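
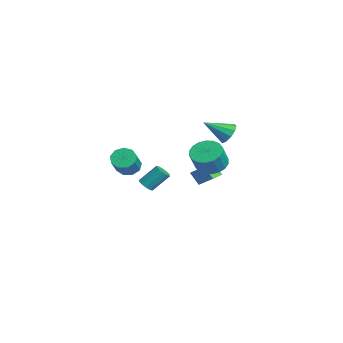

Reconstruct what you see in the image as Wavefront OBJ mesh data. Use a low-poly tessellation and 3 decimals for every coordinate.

v 0.486 -2.84 -0.238
v 0.948 -2.31 -0.47
v 2.075 -2.83 0.586
v 1.614 -3.36 0.818
v 0.667 -2.139 -0.086
v 1.794 -2.659 0.97
v 0.301 -2.295 0.228
v 1.429 -2.815 1.284
v 0.022 -2.707 0.323
v 1.15 -3.227 1.379
v -0.04 -3.181 0.156
v 1.088 -3.701 1.212
v 0.144 -3.495 -0.196
v 1.272 -4.015 0.86
v 0.488 -3.503 -0.567
v 1.616 -4.023 0.489
v 0.831 -3.201 -0.784
v 1.959 -3.721 0.272
v 1.013 -2.73 -0.746
v 2.14 -3.25 0.31
v -2.188 3.551 0.577
v -1.921 3.119 -0.028
v -2.392 2.129 1.503
v -1.539 3.244 0.248
v -1.404 3.487 0.65
v -1.569 3.754 1.024
v -1.971 3.944 1.227
v -2.455 3.984 1.181
v -2.838 3.858 0.905
v -2.972 3.616 0.503
v -2.807 3.348 0.129
v -2.405 3.159 -0.074
v -1.447 -1.434 -2.689
v -1.114 -1.75 -2.423
v -1.021 -0.762 -1.366
v -1.353 -0.446 -1.631
v -0.936 -1.557 -2.619
v -0.842 -0.569 -1.562
v -0.953 -1.317 -2.841
v -0.859 -0.329 -1.784
v -1.159 -1.122 -3.006
v -1.065 -0.134 -1.949
v -1.474 -1.046 -3.049
v -1.381 -0.058 -1.992
v -1.779 -1.118 -2.954
v -1.686 -0.13 -1.897
v -1.958 -1.311 -2.758
v -1.864 -0.323 -1.701
v -1.941 -1.551 -2.536
v -1.847 -0.563 -1.479
v -1.735 -1.746 -2.371
v -1.641 -0.758 -1.314
v -1.419 -1.822 -2.328
v -1.326 -0.834 -1.271
v 3.068 1.157 0.561
v 3.571 1.936 0.632
v 4.176 1.442 1.77
v 3.672 0.663 1.699
v 3.232 2.025 0.851
v 3.836 1.531 1.989
v 2.86 1.943 1.013
v 3.464 1.449 2.151
v 2.529 1.705 1.085
v 3.133 1.211 2.223
v 2.305 1.358 1.054
v 2.909 0.864 2.192
v 2.232 0.972 0.925
v 2.837 0.478 2.063
v 2.325 0.622 0.724
v 2.929 0.128 1.862
v 2.564 0.378 0.49
v 3.169 -0.116 1.628
v 2.904 0.289 0.271
v 3.508 -0.205 1.409
v 3.276 0.371 0.109
v 3.88 -0.123 1.247
v 3.607 0.609 0.037
v 4.211 0.115 1.175
v 3.831 0.956 0.068
v 4.435 0.462 1.206
v 3.903 1.342 0.197
v 4.508 0.848 1.335
v 3.811 1.692 0.398
v 4.415 1.198 1.536
v -4.306 2.924 -3.915
v -4.744 2.519 -3.101
v -3.456 3.542 -3.151
v -3.894 3.137 -2.336
v -3.766 2.243 -3.964
v -4.204 1.838 -3.149
v -2.916 2.861 -3.199
v -3.354 2.456 -2.385
f 2 1 5
f 2 5 3
f 3 5 6
f 3 6 4
f 5 1 7
f 5 7 6
f 6 7 8
f 6 8 4
f 7 1 9
f 7 9 8
f 8 9 10
f 8 10 4
f 9 1 11
f 9 11 10
f 10 11 12
f 10 12 4
f 11 1 13
f 11 13 12
f 12 13 14
f 12 14 4
f 13 1 15
f 13 15 14
f 14 15 16
f 14 16 4
f 15 1 17
f 15 17 16
f 16 17 18
f 16 18 4
f 17 1 19
f 17 19 18
f 18 19 20
f 18 20 4
f 19 1 2
f 19 2 20
f 20 2 3
f 20 3 4
f 22 21 24
f 22 24 23
f 24 21 25
f 24 25 23
f 25 21 26
f 25 26 23
f 26 21 27
f 26 27 23
f 27 21 28
f 27 28 23
f 28 21 29
f 28 29 23
f 29 21 30
f 29 30 23
f 30 21 31
f 30 31 23
f 31 21 32
f 31 32 23
f 32 21 22
f 32 22 23
f 34 33 37
f 34 37 35
f 35 37 38
f 35 38 36
f 37 33 39
f 37 39 38
f 38 39 40
f 38 40 36
f 39 33 41
f 39 41 40
f 40 41 42
f 40 42 36
f 41 33 43
f 41 43 42
f 42 43 44
f 42 44 36
f 43 33 45
f 43 45 44
f 44 45 46
f 44 46 36
f 45 33 47
f 45 47 46
f 46 47 48
f 46 48 36
f 47 33 49
f 47 49 48
f 48 49 50
f 48 50 36
f 49 33 51
f 49 51 50
f 50 51 52
f 50 52 36
f 51 33 53
f 51 53 52
f 52 53 54
f 52 54 36
f 53 33 34
f 53 34 54
f 54 34 35
f 54 35 36
f 56 55 59
f 56 59 57
f 57 59 60
f 57 60 58
f 59 55 61
f 59 61 60
f 60 61 62
f 60 62 58
f 61 55 63
f 61 63 62
f 62 63 64
f 62 64 58
f 63 55 65
f 63 65 64
f 64 65 66
f 64 66 58
f 65 55 67
f 65 67 66
f 66 67 68
f 66 68 58
f 67 55 69
f 67 69 68
f 68 69 70
f 68 70 58
f 69 55 71
f 69 71 70
f 70 71 72
f 70 72 58
f 71 55 73
f 71 73 72
f 72 73 74
f 72 74 58
f 73 55 75
f 73 75 74
f 74 75 76
f 74 76 58
f 75 55 77
f 75 77 76
f 76 77 78
f 76 78 58
f 77 55 79
f 77 79 78
f 78 79 80
f 78 80 58
f 79 55 81
f 79 81 80
f 80 81 82
f 80 82 58
f 81 55 83
f 81 83 82
f 82 83 84
f 82 84 58
f 83 55 56
f 83 56 84
f 84 56 57
f 84 57 58
f 86 88 85
f 89 86 85
f 85 88 87
f 87 89 85
f 86 92 88
f 90 86 89
f 90 92 86
f 88 92 87
f 91 89 87
f 87 92 91
f 91 90 89
f 92 90 91



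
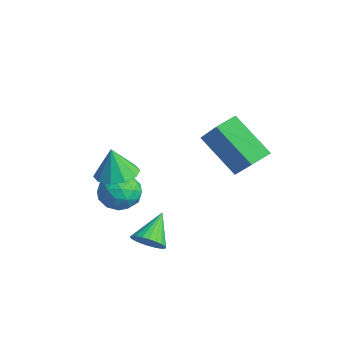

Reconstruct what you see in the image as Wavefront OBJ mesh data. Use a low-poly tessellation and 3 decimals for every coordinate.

v -3.155 -2.419 -0.74
v -2.409 -2.07 -0.295
v -2.511 -3.79 -0.745
v -1.765 -3.441 -0.3
v -2.586 -3.508 0.145
v -2.983 -2.661 0.148
v -1.937 -3.199 -1.188
v -2.334 -2.352 -1.185
v -1.656 -2.552 -0.572
v -2.057 -2.744 0.251
v -2.863 -3.116 -1.291
v -3.264 -3.308 -0.468
v -2.838 -2.124 -0.517
v -2.082 -3.736 -0.523
v -2.564 -3.775 -0.262
v -2.126 -3.57 -0
v -3.176 -2.472 -0.257
v -2.737 -2.267 0.005
v -2.842 -3.112 0.263
v -2.183 -3.593 -1.045
v -1.744 -3.388 -0.783
v -2.794 -2.29 -1.04
v -2.356 -2.085 -0.778
v -2.078 -2.748 -1.303
v -1.957 -2.203 -0.418
v -1.579 -3.008 -0.422
v -1.68 -2.866 -0.943
v -1.913 -2.368 -0.941
v -2.193 -2.315 0.066
v -1.815 -3.121 0.062
v -2.297 -3.161 0.324
v -2.531 -2.663 0.326
v -1.75 -2.599 -0.097
v -3.105 -2.739 -1.102
v -2.727 -3.545 -1.106
v -2.389 -3.197 -1.366
v -2.623 -2.699 -1.364
v -3.341 -2.852 -0.618
v -2.963 -3.657 -0.622
v -3.007 -3.492 -0.099
v -3.24 -2.994 -0.097
v -3.17 -3.261 -0.943
v 1.391 -3.458 -0.794
v 1.953 -3.024 -0.784
v 0.669 -2.542 0.134
v 1.81 -2.921 -0.997
v 1.602 -2.9 -1.18
v 1.363 -2.964 -1.303
v 1.128 -3.103 -1.349
v 0.932 -3.296 -1.311
v 0.807 -3.514 -1.194
v 0.771 -3.723 -1.015
v 0.829 -3.891 -0.804
v 0.973 -3.994 -0.59
v 1.18 -4.015 -0.408
v 1.42 -3.951 -0.284
v 1.655 -3.812 -0.238
v 1.85 -3.619 -0.276
v 1.975 -3.402 -0.394
v 2.012 -3.193 -0.572
v -0.28 -0.529 3.138
v 1.291 -0.66 4.644
v -0.465 0.342 3.407
v 1.105 0.211 4.913
v 1.135 0.209 1.727
v 2.705 0.078 3.233
v 0.949 1.08 1.996
v 2.52 0.949 3.502
v -1.91 -3.263 0.953
v -1.164 -2.773 1.073
v -2.01 -3.437 2.287
v -1.6 -2.428 1.085
v -2.154 -2.402 1.047
v -2.615 -2.704 0.972
v -2.806 -3.22 0.89
v -2.655 -3.752 0.832
v -2.219 -4.098 0.82
v -1.665 -4.124 0.859
v -1.204 -3.821 0.933
v -1.013 -3.305 1.015
f 1 38 17
f 38 12 41
f 17 41 6
f 38 41 17
f 1 17 13
f 17 6 18
f 13 18 2
f 17 18 13
f 1 13 22
f 13 2 23
f 22 23 8
f 13 23 22
f 1 22 34
f 22 8 37
f 34 37 11
f 22 37 34
f 1 34 38
f 34 11 42
f 38 42 12
f 34 42 38
f 2 18 29
f 18 6 32
f 29 32 10
f 18 32 29
f 6 41 19
f 41 12 40
f 19 40 5
f 41 40 19
f 12 42 39
f 42 11 35
f 39 35 3
f 42 35 39
f 11 37 36
f 37 8 24
f 36 24 7
f 37 24 36
f 8 23 28
f 23 2 25
f 28 25 9
f 23 25 28
f 4 30 16
f 30 10 31
f 16 31 5
f 30 31 16
f 4 16 14
f 16 5 15
f 14 15 3
f 16 15 14
f 4 14 21
f 14 3 20
f 21 20 7
f 14 20 21
f 4 21 26
f 21 7 27
f 26 27 9
f 21 27 26
f 4 26 30
f 26 9 33
f 30 33 10
f 26 33 30
f 5 31 19
f 31 10 32
f 19 32 6
f 31 32 19
f 3 15 39
f 15 5 40
f 39 40 12
f 15 40 39
f 7 20 36
f 20 3 35
f 36 35 11
f 20 35 36
f 9 27 28
f 27 7 24
f 28 24 8
f 27 24 28
f 10 33 29
f 33 9 25
f 29 25 2
f 33 25 29
f 44 43 46
f 44 46 45
f 46 43 47
f 46 47 45
f 47 43 48
f 47 48 45
f 48 43 49
f 48 49 45
f 49 43 50
f 49 50 45
f 50 43 51
f 50 51 45
f 51 43 52
f 51 52 45
f 52 43 53
f 52 53 45
f 53 43 54
f 53 54 45
f 54 43 55
f 54 55 45
f 55 43 56
f 55 56 45
f 56 43 57
f 56 57 45
f 57 43 58
f 57 58 45
f 58 43 59
f 58 59 45
f 59 43 60
f 59 60 45
f 60 43 44
f 60 44 45
f 62 64 61
f 65 62 61
f 61 64 63
f 63 65 61
f 62 68 64
f 66 62 65
f 66 68 62
f 64 68 63
f 67 65 63
f 63 68 67
f 67 66 65
f 68 66 67
f 70 69 72
f 70 72 71
f 72 69 73
f 72 73 71
f 73 69 74
f 73 74 71
f 74 69 75
f 74 75 71
f 75 69 76
f 75 76 71
f 76 69 77
f 76 77 71
f 77 69 78
f 77 78 71
f 78 69 79
f 78 79 71
f 79 69 80
f 79 80 71
f 80 69 70
f 80 70 71



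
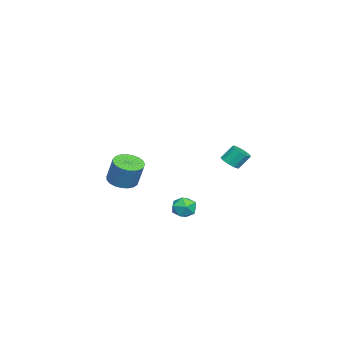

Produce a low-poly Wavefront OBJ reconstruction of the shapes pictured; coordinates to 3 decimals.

v 2.864 0.948 -0.22
v 3.304 1.059 0.399
v 3.396 -0.159 -0.399
v 3.836 -0.048 0.22
v 3.081 -0.158 0.301
v 2.752 0.526 0.412
v 3.948 0.374 -0.412
v 3.619 1.058 -0.301
v 3.974 0.704 0.281
v 3.438 0.375 0.721
v 3.262 0.525 -0.721
v 2.726 0.196 -0.281
v 3.189 2.802 3.294
v 3.775 2.83 3.42
v 3.577 3.406 4.213
v 2.991 3.378 4.086
v 3.693 3.112 3.194
v 3.494 3.689 3.987
v 3.418 3.276 3.006
v 3.22 3.852 3.799
v 3.056 3.259 2.928
v 2.858 3.835 3.721
v 2.745 3.067 2.99
v 2.546 3.643 3.783
v 2.603 2.774 3.167
v 2.405 3.35 3.96
v 2.686 2.491 3.393
v 2.487 3.068 4.186
v 2.96 2.328 3.581
v 2.762 2.904 4.374
v 3.322 2.345 3.659
v 3.124 2.921 4.452
v 3.634 2.537 3.597
v 3.435 3.113 4.39
v -1.702 -4.161 -0.245
v -0.842 -4.359 -0.422
v -0.419 -3.876 1.087
v -1.278 -3.679 1.265
v -0.863 -4.002 -0.531
v -0.44 -3.519 0.978
v -1.03 -3.672 -0.59
v -0.607 -3.189 0.919
v -1.313 -3.426 -0.589
v -0.889 -2.944 0.92
v -1.663 -3.308 -0.528
v -1.239 -2.825 0.981
v -2.019 -3.338 -0.419
v -1.596 -2.855 1.09
v -2.321 -3.509 -0.279
v -1.898 -3.027 1.23
v -2.516 -3.794 -0.134
v -2.092 -3.311 1.375
v -2.57 -4.142 -0.007
v -2.146 -3.659 1.502
v -2.473 -4.494 0.078
v -2.05 -4.011 1.587
v -2.244 -4.788 0.108
v -1.82 -4.305 1.617
v -1.92 -4.973 0.077
v -1.497 -4.49 1.586
v -1.559 -5.019 -0.01
v -1.136 -4.536 1.499
v -1.223 -4.916 -0.138
v -0.799 -4.433 1.372
v -0.969 -4.683 -0.283
v -0.546 -4.2 1.226
f 1 12 6
f 1 6 2
f 1 2 8
f 1 8 11
f 1 11 12
f 2 6 10
f 6 12 5
f 12 11 3
f 11 8 7
f 8 2 9
f 4 10 5
f 4 5 3
f 4 3 7
f 4 7 9
f 4 9 10
f 5 10 6
f 3 5 12
f 7 3 11
f 9 7 8
f 10 9 2
f 14 13 17
f 14 17 15
f 15 17 18
f 15 18 16
f 17 13 19
f 17 19 18
f 18 19 20
f 18 20 16
f 19 13 21
f 19 21 20
f 20 21 22
f 20 22 16
f 21 13 23
f 21 23 22
f 22 23 24
f 22 24 16
f 23 13 25
f 23 25 24
f 24 25 26
f 24 26 16
f 25 13 27
f 25 27 26
f 26 27 28
f 26 28 16
f 27 13 29
f 27 29 28
f 28 29 30
f 28 30 16
f 29 13 31
f 29 31 30
f 30 31 32
f 30 32 16
f 31 13 33
f 31 33 32
f 32 33 34
f 32 34 16
f 33 13 14
f 33 14 34
f 34 14 15
f 34 15 16
f 36 35 39
f 36 39 37
f 37 39 40
f 37 40 38
f 39 35 41
f 39 41 40
f 40 41 42
f 40 42 38
f 41 35 43
f 41 43 42
f 42 43 44
f 42 44 38
f 43 35 45
f 43 45 44
f 44 45 46
f 44 46 38
f 45 35 47
f 45 47 46
f 46 47 48
f 46 48 38
f 47 35 49
f 47 49 48
f 48 49 50
f 48 50 38
f 49 35 51
f 49 51 50
f 50 51 52
f 50 52 38
f 51 35 53
f 51 53 52
f 52 53 54
f 52 54 38
f 53 35 55
f 53 55 54
f 54 55 56
f 54 56 38
f 55 35 57
f 55 57 56
f 56 57 58
f 56 58 38
f 57 35 59
f 57 59 58
f 58 59 60
f 58 60 38
f 59 35 61
f 59 61 60
f 60 61 62
f 60 62 38
f 61 35 63
f 61 63 62
f 62 63 64
f 62 64 38
f 63 35 65
f 63 65 64
f 64 65 66
f 64 66 38
f 65 35 36
f 65 36 66
f 66 36 37
f 66 37 38



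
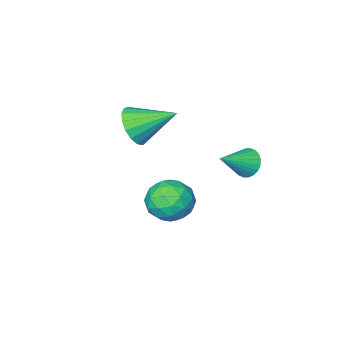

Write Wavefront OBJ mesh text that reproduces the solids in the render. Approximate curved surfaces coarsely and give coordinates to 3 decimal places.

v -3.239 2.403 1.391
v -2.746 2.763 2.029
v -2.054 2.057 0.671
v -1.561 2.417 1.309
v -2.012 1.674 1.466
v -2.744 1.888 1.911
v -2.056 2.932 0.789
v -2.788 3.146 1.234
v -2.015 3.09 1.657
v -1.987 2.313 2.075
v -2.813 2.507 0.625
v -2.785 1.73 1.043
v -3.096 2.613 1.774
v -1.704 2.207 0.926
v -1.969 1.77 1.019
v -1.679 1.982 1.394
v -3.095 2.099 1.704
v -2.805 2.311 2.079
v -2.374 1.671 1.748
v -1.995 2.509 0.621
v -1.705 2.721 0.996
v -3.121 2.838 1.306
v -2.831 3.05 1.681
v -2.426 3.149 0.952
v -2.377 3.017 1.93
v -1.68 2.814 1.506
v -1.971 3.117 1.201
v -2.402 3.242 1.463
v -2.361 2.56 2.175
v -1.664 2.357 1.752
v -1.929 1.92 1.844
v -2.36 2.046 2.106
v -1.931 2.753 1.957
v -3.136 2.463 0.948
v -2.439 2.26 0.525
v -2.44 2.774 0.594
v -2.871 2.9 0.856
v -3.12 2.006 1.194
v -2.423 1.803 0.77
v -2.398 1.578 1.237
v -2.829 1.703 1.499
v -2.869 2.067 0.743
v -2.873 -0.407 3.182
v -2.231 0.042 3.455
v -3.907 0.587 3.978
v -2.329 0.215 3.111
v -2.552 0.246 2.784
v -2.848 0.127 2.547
v -3.15 -0.114 2.457
v -3.389 -0.423 2.532
v -3.51 -0.727 2.756
v -3.485 -0.959 3.078
v -3.32 -1.064 3.424
v -3.052 -1.019 3.714
v -2.744 -0.833 3.882
v -2.465 -0.55 3.89
v -2.28 -0.234 3.736
v -4.408 3.815 3.207
v -4.131 3.564 2.763
v -3.292 3.865 3.873
v -4.109 3.783 2.71
v -4.133 4.007 2.733
v -4.198 4.202 2.828
v -4.296 4.338 2.981
v -4.41 4.394 3.168
v -4.524 4.362 3.361
v -4.62 4.247 3.53
v -4.684 4.067 3.65
v -4.706 3.848 3.703
v -4.682 3.624 3.68
v -4.617 3.429 3.585
v -4.52 3.293 3.433
v -4.405 3.237 3.246
v -4.291 3.268 3.053
v -4.195 3.383 2.883
f 1 38 17
f 38 12 41
f 17 41 6
f 38 41 17
f 1 17 13
f 17 6 18
f 13 18 2
f 17 18 13
f 1 13 22
f 13 2 23
f 22 23 8
f 13 23 22
f 1 22 34
f 22 8 37
f 34 37 11
f 22 37 34
f 1 34 38
f 34 11 42
f 38 42 12
f 34 42 38
f 2 18 29
f 18 6 32
f 29 32 10
f 18 32 29
f 6 41 19
f 41 12 40
f 19 40 5
f 41 40 19
f 12 42 39
f 42 11 35
f 39 35 3
f 42 35 39
f 11 37 36
f 37 8 24
f 36 24 7
f 37 24 36
f 8 23 28
f 23 2 25
f 28 25 9
f 23 25 28
f 4 30 16
f 30 10 31
f 16 31 5
f 30 31 16
f 4 16 14
f 16 5 15
f 14 15 3
f 16 15 14
f 4 14 21
f 14 3 20
f 21 20 7
f 14 20 21
f 4 21 26
f 21 7 27
f 26 27 9
f 21 27 26
f 4 26 30
f 26 9 33
f 30 33 10
f 26 33 30
f 5 31 19
f 31 10 32
f 19 32 6
f 31 32 19
f 3 15 39
f 15 5 40
f 39 40 12
f 15 40 39
f 7 20 36
f 20 3 35
f 36 35 11
f 20 35 36
f 9 27 28
f 27 7 24
f 28 24 8
f 27 24 28
f 10 33 29
f 33 9 25
f 29 25 2
f 33 25 29
f 44 43 46
f 44 46 45
f 46 43 47
f 46 47 45
f 47 43 48
f 47 48 45
f 48 43 49
f 48 49 45
f 49 43 50
f 49 50 45
f 50 43 51
f 50 51 45
f 51 43 52
f 51 52 45
f 52 43 53
f 52 53 45
f 53 43 54
f 53 54 45
f 54 43 55
f 54 55 45
f 55 43 56
f 55 56 45
f 56 43 57
f 56 57 45
f 57 43 44
f 57 44 45
f 59 58 61
f 59 61 60
f 61 58 62
f 61 62 60
f 62 58 63
f 62 63 60
f 63 58 64
f 63 64 60
f 64 58 65
f 64 65 60
f 65 58 66
f 65 66 60
f 66 58 67
f 66 67 60
f 67 58 68
f 67 68 60
f 68 58 69
f 68 69 60
f 69 58 70
f 69 70 60
f 70 58 71
f 70 71 60
f 71 58 72
f 71 72 60
f 72 58 73
f 72 73 60
f 73 58 74
f 73 74 60
f 74 58 75
f 74 75 60
f 75 58 59
f 75 59 60



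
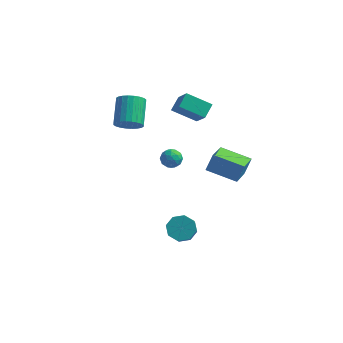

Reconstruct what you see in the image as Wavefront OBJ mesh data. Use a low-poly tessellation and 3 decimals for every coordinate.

v -2.839 0.643 2.163
v -2.255 0.418 2.708
v -2.638 1.831 3.703
v -3.221 2.057 3.157
v -2.084 0.605 2.507
v -2.467 2.019 3.501
v -2.028 0.799 2.254
v -2.411 2.212 3.248
v -2.096 0.969 1.986
v -2.479 2.382 2.98
v -2.276 1.089 1.746
v -2.659 2.502 2.74
v -2.542 1.141 1.569
v -2.925 2.555 2.563
v -2.854 1.118 1.482
v -3.236 2.531 2.476
v -3.163 1.022 1.499
v -3.545 2.436 2.494
v -3.422 0.869 1.617
v -3.805 2.282 2.612
v -3.593 0.681 1.819
v -3.976 2.095 2.813
v -3.649 0.488 2.072
v -4.032 1.901 3.066
v -3.581 0.318 2.34
v -3.964 1.731 3.334
v -3.401 0.198 2.58
v -3.784 1.611 3.574
v -3.135 0.145 2.757
v -3.518 1.559 3.751
v -2.824 0.169 2.844
v -3.206 1.582 3.838
v -2.515 0.264 2.826
v -2.897 1.678 3.821
v -0.076 1.025 4.195
v 0.056 1.834 4.715
v -0.861 1.928 2.988
v -0.729 2.737 3.507
v 1.309 1.263 3.473
v 1.441 2.072 3.992
v 0.524 2.166 2.265
v 0.656 2.975 2.785
v -1.101 1.707 -0.549
v -0.724 1.64 -1.09
v -0.516 0.96 -0.05
v -0.139 0.893 -0.591
v -0.109 1.45 -0.233
v -0.471 1.911 -0.541
v -0.769 0.689 -0.599
v -1.131 1.15 -0.907
v -0.52 1.011 -1.121
v -0.112 1.481 -0.895
v -1.128 1.119 -0.245
v -0.72 1.589 -0.019
v -0.964 1.739 -0.863
v -0.276 0.861 -0.277
v -0.258 1.188 -0.066
v -0.037 1.149 -0.385
v -0.815 1.898 -0.541
v -0.593 1.859 -0.859
v -0.232 1.747 -0.355
v -0.647 0.741 -0.281
v -0.425 0.702 -0.599
v -1.203 1.451 -0.755
v -0.982 1.412 -1.074
v -1.008 0.853 -0.785
v -0.622 1.33 -1.199
v -0.279 0.891 -0.906
v -0.649 0.771 -0.911
v -0.861 1.042 -1.092
v -0.382 1.607 -1.066
v -0.039 1.167 -0.773
v -0.021 1.495 -0.563
v -0.233 1.766 -0.744
v -0.262 1.237 -1.085
v -1.201 1.433 -0.367
v -0.858 0.993 -0.074
v -1.007 0.834 -0.396
v -1.219 1.105 -0.577
v -0.961 1.709 -0.234
v -0.618 1.27 0.059
v -0.379 1.558 -0.048
v -0.591 1.829 -0.229
v -0.978 1.363 -0.055
v 2.948 -3.354 3.297
v 3.182 -2.909 4.219
v 2.797 -1.652 2.514
v 3.031 -1.207 3.436
v 4.649 -3.393 2.884
v 4.883 -2.948 3.806
v 4.498 -1.691 2.101
v 4.732 -1.246 3.023
v 1.44 -2.675 -2.679
v 2.019 -2.981 -3.155
v 2.46 -4.351 -1.737
v 1.88 -4.045 -1.261
v 2.23 -2.531 -2.785
v 2.67 -3.9 -1.367
v 1.977 -2.165 -2.353
v 2.418 -3.534 -0.935
v 1.41 -2.098 -2.112
v 1.851 -3.467 -0.694
v 0.86 -2.369 -2.203
v 1.301 -3.739 -0.785
v 0.65 -2.82 -2.573
v 1.09 -4.189 -1.155
v 0.902 -3.186 -3.005
v 1.343 -4.555 -1.587
v 1.469 -3.253 -3.246
v 1.91 -4.622 -1.828
f 2 1 5
f 2 5 3
f 3 5 6
f 3 6 4
f 5 1 7
f 5 7 6
f 6 7 8
f 6 8 4
f 7 1 9
f 7 9 8
f 8 9 10
f 8 10 4
f 9 1 11
f 9 11 10
f 10 11 12
f 10 12 4
f 11 1 13
f 11 13 12
f 12 13 14
f 12 14 4
f 13 1 15
f 13 15 14
f 14 15 16
f 14 16 4
f 15 1 17
f 15 17 16
f 16 17 18
f 16 18 4
f 17 1 19
f 17 19 18
f 18 19 20
f 18 20 4
f 19 1 21
f 19 21 20
f 20 21 22
f 20 22 4
f 21 1 23
f 21 23 22
f 22 23 24
f 22 24 4
f 23 1 25
f 23 25 24
f 24 25 26
f 24 26 4
f 25 1 27
f 25 27 26
f 26 27 28
f 26 28 4
f 27 1 29
f 27 29 28
f 28 29 30
f 28 30 4
f 29 1 31
f 29 31 30
f 30 31 32
f 30 32 4
f 31 1 33
f 31 33 32
f 32 33 34
f 32 34 4
f 33 1 2
f 33 2 34
f 34 2 3
f 34 3 4
f 36 38 35
f 39 36 35
f 35 38 37
f 37 39 35
f 36 42 38
f 40 36 39
f 40 42 36
f 38 42 37
f 41 39 37
f 37 42 41
f 41 40 39
f 42 40 41
f 43 80 59
f 80 54 83
f 59 83 48
f 80 83 59
f 43 59 55
f 59 48 60
f 55 60 44
f 59 60 55
f 43 55 64
f 55 44 65
f 64 65 50
f 55 65 64
f 43 64 76
f 64 50 79
f 76 79 53
f 64 79 76
f 43 76 80
f 76 53 84
f 80 84 54
f 76 84 80
f 44 60 71
f 60 48 74
f 71 74 52
f 60 74 71
f 48 83 61
f 83 54 82
f 61 82 47
f 83 82 61
f 54 84 81
f 84 53 77
f 81 77 45
f 84 77 81
f 53 79 78
f 79 50 66
f 78 66 49
f 79 66 78
f 50 65 70
f 65 44 67
f 70 67 51
f 65 67 70
f 46 72 58
f 72 52 73
f 58 73 47
f 72 73 58
f 46 58 56
f 58 47 57
f 56 57 45
f 58 57 56
f 46 56 63
f 56 45 62
f 63 62 49
f 56 62 63
f 46 63 68
f 63 49 69
f 68 69 51
f 63 69 68
f 46 68 72
f 68 51 75
f 72 75 52
f 68 75 72
f 47 73 61
f 73 52 74
f 61 74 48
f 73 74 61
f 45 57 81
f 57 47 82
f 81 82 54
f 57 82 81
f 49 62 78
f 62 45 77
f 78 77 53
f 62 77 78
f 51 69 70
f 69 49 66
f 70 66 50
f 69 66 70
f 52 75 71
f 75 51 67
f 71 67 44
f 75 67 71
f 86 88 85
f 89 86 85
f 85 88 87
f 87 89 85
f 86 92 88
f 90 86 89
f 90 92 86
f 88 92 87
f 91 89 87
f 87 92 91
f 91 90 89
f 92 90 91
f 94 93 97
f 94 97 95
f 95 97 98
f 95 98 96
f 97 93 99
f 97 99 98
f 98 99 100
f 98 100 96
f 99 93 101
f 99 101 100
f 100 101 102
f 100 102 96
f 101 93 103
f 101 103 102
f 102 103 104
f 102 104 96
f 103 93 105
f 103 105 104
f 104 105 106
f 104 106 96
f 105 93 107
f 105 107 106
f 106 107 108
f 106 108 96
f 107 93 109
f 107 109 108
f 108 109 110
f 108 110 96
f 109 93 94
f 109 94 110
f 110 94 95
f 110 95 96



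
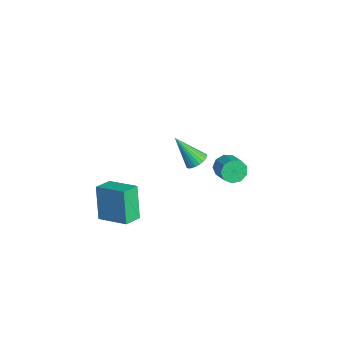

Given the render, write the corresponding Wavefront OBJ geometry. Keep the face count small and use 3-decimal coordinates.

v 3.374 0.53 2.173
v 3.883 0.095 2.149
v 2.626 -0.43 3.747
v 3.98 0.279 2.307
v 3.985 0.501 2.445
v 3.897 0.728 2.541
v 3.729 0.924 2.582
v 3.507 1.06 2.559
v 3.265 1.116 2.478
v 3.039 1.083 2.351
v 2.865 0.965 2.196
v 2.767 0.781 2.038
v 2.762 0.559 1.9
v 2.851 0.332 1.804
v 3.018 0.136 1.764
v 3.24 -0.001 1.786
v 3.482 -0.056 1.867
v 3.708 -0.023 1.994
v -0.685 3.663 -2.766
v -0.358 3.414 -3.464
v 0.791 3.487 -2.952
v 0.465 3.737 -2.254
v -0.396 3.967 -3.459
v 0.754 4.04 -2.947
v -0.568 4.378 -3.129
v 0.581 4.451 -2.618
v -0.795 4.454 -2.63
v 0.354 4.527 -2.119
v -0.971 4.161 -2.194
v 0.179 4.234 -1.683
v -1.012 3.635 -2.025
v 0.137 3.708 -1.514
v -0.9 3.122 -2.203
v 0.249 3.195 -1.692
v -0.688 2.863 -2.644
v 0.462 2.936 -2.133
v -0.473 2.978 -3.142
v 0.676 3.051 -2.631
v 1.303 -3.59 -3.027
v 0.463 -3.456 -1.02
v 2.731 -2.451 -2.505
v 1.891 -2.317 -0.498
v 1.929 -4.523 -2.702
v 1.089 -4.389 -0.695
v 3.357 -3.384 -2.18
v 2.517 -3.25 -0.173
f 2 1 4
f 2 4 3
f 4 1 5
f 4 5 3
f 5 1 6
f 5 6 3
f 6 1 7
f 6 7 3
f 7 1 8
f 7 8 3
f 8 1 9
f 8 9 3
f 9 1 10
f 9 10 3
f 10 1 11
f 10 11 3
f 11 1 12
f 11 12 3
f 12 1 13
f 12 13 3
f 13 1 14
f 13 14 3
f 14 1 15
f 14 15 3
f 15 1 16
f 15 16 3
f 16 1 17
f 16 17 3
f 17 1 18
f 17 18 3
f 18 1 2
f 18 2 3
f 20 19 23
f 20 23 21
f 21 23 24
f 21 24 22
f 23 19 25
f 23 25 24
f 24 25 26
f 24 26 22
f 25 19 27
f 25 27 26
f 26 27 28
f 26 28 22
f 27 19 29
f 27 29 28
f 28 29 30
f 28 30 22
f 29 19 31
f 29 31 30
f 30 31 32
f 30 32 22
f 31 19 33
f 31 33 32
f 32 33 34
f 32 34 22
f 33 19 35
f 33 35 34
f 34 35 36
f 34 36 22
f 35 19 37
f 35 37 36
f 36 37 38
f 36 38 22
f 37 19 20
f 37 20 38
f 38 20 21
f 38 21 22
f 40 42 39
f 43 40 39
f 39 42 41
f 41 43 39
f 40 46 42
f 44 40 43
f 44 46 40
f 42 46 41
f 45 43 41
f 41 46 45
f 45 44 43
f 46 44 45



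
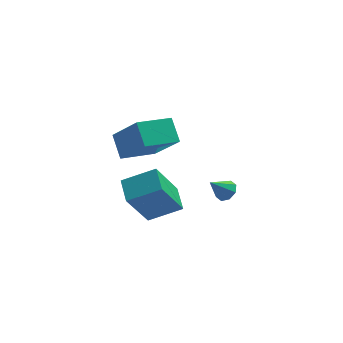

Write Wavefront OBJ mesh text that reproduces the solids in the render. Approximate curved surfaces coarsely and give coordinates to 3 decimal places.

v 1.215 2.675 -4.255
v 1.591 2.688 -3.925
v 0.585 2.405 -3.525
v 1.411 3.024 -3.956
v 1.116 3.156 -4.161
v 0.879 3.006 -4.422
v 0.839 2.662 -4.584
v 1.018 2.325 -4.553
v 1.313 2.193 -4.348
v 1.55 2.344 -4.087
v -1.238 0.984 -2.684
v -1.42 2.007 -2.355
v -2.541 0.948 -3.295
v -2.724 1.971 -2.966
v -0.436 1.689 -4.434
v -0.619 2.712 -4.105
v -1.74 1.653 -5.045
v -1.922 2.676 -4.716
v -1.851 0.147 0.373
v -2.119 0.936 1.076
v -2.72 1.074 -0.999
v -2.988 1.862 -0.296
v -0.592 0.858 0.056
v -0.86 1.646 0.759
v -1.461 1.784 -1.316
v -1.729 2.573 -0.613
f 2 1 4
f 2 4 3
f 4 1 5
f 4 5 3
f 5 1 6
f 5 6 3
f 6 1 7
f 6 7 3
f 7 1 8
f 7 8 3
f 8 1 9
f 8 9 3
f 9 1 10
f 9 10 3
f 10 1 2
f 10 2 3
f 12 14 11
f 15 12 11
f 11 14 13
f 13 15 11
f 12 18 14
f 16 12 15
f 16 18 12
f 14 18 13
f 17 15 13
f 13 18 17
f 17 16 15
f 18 16 17
f 20 22 19
f 23 20 19
f 19 22 21
f 21 23 19
f 20 26 22
f 24 20 23
f 24 26 20
f 22 26 21
f 25 23 21
f 21 26 25
f 25 24 23
f 26 24 25



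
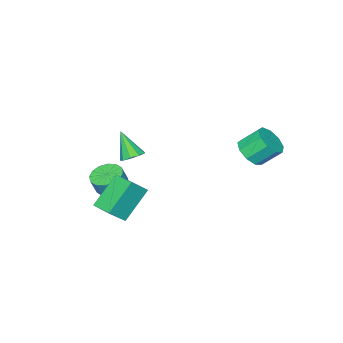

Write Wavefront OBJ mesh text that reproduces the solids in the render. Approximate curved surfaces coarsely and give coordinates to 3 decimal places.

v 2.228 -3.448 -1.541
v 3.025 -3.753 -1.857
v 3.389 -3.818 -0.874
v 2.592 -3.512 -0.559
v 3.071 -3.285 -1.843
v 3.435 -3.349 -0.86
v 2.891 -2.86 -1.749
v 3.255 -2.924 -0.766
v 2.533 -2.592 -1.598
v 2.897 -2.657 -0.616
v 2.094 -2.554 -1.433
v 2.458 -2.619 -0.45
v 1.69 -2.756 -1.297
v 2.054 -2.82 -0.314
v 1.431 -3.142 -1.226
v 1.795 -3.207 -0.243
v 1.385 -3.611 -1.24
v 1.749 -3.675 -0.257
v 1.565 -4.036 -1.334
v 1.929 -4.1 -0.351
v 1.923 -4.303 -1.484
v 2.287 -4.368 -0.502
v 2.362 -4.341 -1.65
v 2.726 -4.406 -0.667
v 2.766 -4.14 -1.786
v 3.13 -4.204 -0.803
v -1.999 2.217 1.693
v -1.543 2.982 1.392
v -2.205 3.768 2.386
v -2.661 3.003 2.687
v -2.098 2.917 1.073
v -2.76 3.703 2.067
v -2.606 2.525 1.045
v -3.268 3.311 2.039
v -2.831 1.988 1.32
v -3.493 2.775 2.314
v -2.666 1.559 1.769
v -3.328 2.345 2.763
v -2.189 1.437 2.183
v -2.851 2.224 3.177
v -1.623 1.681 2.368
v -2.286 2.467 3.361
v -1.233 2.175 2.237
v -1.895 2.961 3.231
v -1.201 2.689 1.851
v -1.864 3.475 2.845
v 2.35 -1.763 1.568
v 3.029 -1.761 1.607
v 2.27 -2.717 2.972
v 2.855 -1.4 1.843
v 2.445 -1.208 1.95
v 1.99 -1.276 1.878
v 1.704 -1.572 1.661
v 1.72 -1.957 1.4
v 2.031 -2.251 1.218
v 2.491 -2.317 1.199
v 2.885 -2.123 1.353
v 2.328 -1.858 -0.442
v 3.228 -2.084 0.483
v 2.491 -0.548 -0.28
v 3.392 -0.774 0.644
v 3.888 -1.866 -1.964
v 4.789 -2.092 -1.04
v 4.052 -0.556 -1.803
v 4.952 -0.782 -0.878
f 2 1 5
f 2 5 3
f 3 5 6
f 3 6 4
f 5 1 7
f 5 7 6
f 6 7 8
f 6 8 4
f 7 1 9
f 7 9 8
f 8 9 10
f 8 10 4
f 9 1 11
f 9 11 10
f 10 11 12
f 10 12 4
f 11 1 13
f 11 13 12
f 12 13 14
f 12 14 4
f 13 1 15
f 13 15 14
f 14 15 16
f 14 16 4
f 15 1 17
f 15 17 16
f 16 17 18
f 16 18 4
f 17 1 19
f 17 19 18
f 18 19 20
f 18 20 4
f 19 1 21
f 19 21 20
f 20 21 22
f 20 22 4
f 21 1 23
f 21 23 22
f 22 23 24
f 22 24 4
f 23 1 25
f 23 25 24
f 24 25 26
f 24 26 4
f 25 1 2
f 25 2 26
f 26 2 3
f 26 3 4
f 28 27 31
f 28 31 29
f 29 31 32
f 29 32 30
f 31 27 33
f 31 33 32
f 32 33 34
f 32 34 30
f 33 27 35
f 33 35 34
f 34 35 36
f 34 36 30
f 35 27 37
f 35 37 36
f 36 37 38
f 36 38 30
f 37 27 39
f 37 39 38
f 38 39 40
f 38 40 30
f 39 27 41
f 39 41 40
f 40 41 42
f 40 42 30
f 41 27 43
f 41 43 42
f 42 43 44
f 42 44 30
f 43 27 45
f 43 45 44
f 44 45 46
f 44 46 30
f 45 27 28
f 45 28 46
f 46 28 29
f 46 29 30
f 48 47 50
f 48 50 49
f 50 47 51
f 50 51 49
f 51 47 52
f 51 52 49
f 52 47 53
f 52 53 49
f 53 47 54
f 53 54 49
f 54 47 55
f 54 55 49
f 55 47 56
f 55 56 49
f 56 47 57
f 56 57 49
f 57 47 48
f 57 48 49
f 59 61 58
f 62 59 58
f 58 61 60
f 60 62 58
f 59 65 61
f 63 59 62
f 63 65 59
f 61 65 60
f 64 62 60
f 60 65 64
f 64 63 62
f 65 63 64



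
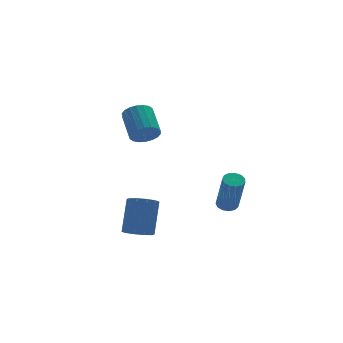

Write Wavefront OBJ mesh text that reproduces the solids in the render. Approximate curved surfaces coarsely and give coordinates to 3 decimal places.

v -2.353 -2.884 -2.999
v -1.66 -2.87 -3.286
v -1.015 -2.002 -1.688
v -1.707 -2.016 -1.401
v -1.875 -2.479 -3.412
v -1.23 -1.611 -1.814
v -2.272 -2.243 -3.38
v -1.627 -1.375 -1.782
v -2.701 -2.251 -3.202
v -2.055 -1.383 -1.604
v -2.996 -2.502 -2.947
v -2.35 -1.633 -1.349
v -3.045 -2.898 -2.712
v -2.4 -2.03 -1.114
v -2.83 -3.289 -2.586
v -2.185 -2.421 -0.988
v -2.433 -3.525 -2.618
v -1.788 -2.657 -1.02
v -2.005 -3.517 -2.796
v -1.359 -2.649 -1.198
v -1.71 -3.267 -3.051
v -1.064 -2.398 -1.453
v 2.415 -2.395 -2.343
v 2.692 -1.973 -2.151
v 2.603 -2.823 -0.146
v 2.325 -3.245 -0.337
v 2.398 -1.898 -2.133
v 2.309 -2.748 -0.127
v 2.109 -1.98 -2.181
v 2.02 -2.83 -0.175
v 1.917 -2.195 -2.28
v 1.828 -3.045 -0.275
v 1.883 -2.472 -2.399
v 1.794 -3.322 -0.394
v 2.018 -2.726 -2.501
v 1.929 -3.576 -0.495
v 2.279 -2.874 -2.552
v 2.189 -3.724 -0.546
v 2.583 -2.87 -2.537
v 2.493 -3.72 -0.531
v 2.833 -2.715 -2.46
v 2.744 -3.566 -0.454
v 2.951 -2.459 -2.346
v 2.861 -3.309 -0.341
v 2.898 -2.182 -2.231
v 2.809 -3.032 -0.226
v -1.618 -2.095 2.825
v -1.186 -2.463 3.3
v -0.97 -1.112 4.15
v -1.402 -0.745 3.675
v -0.971 -2.355 3.075
v -0.756 -1.005 3.924
v -0.885 -2.196 2.8
v -0.67 -0.845 3.649
v -0.944 -2.017 2.53
v -0.728 -0.666 3.379
v -1.136 -1.853 2.318
v -0.921 -0.503 3.168
v -1.424 -1.738 2.207
v -1.208 -0.387 3.057
v -1.75 -1.693 2.219
v -1.535 -0.342 3.068
v -2.05 -1.728 2.35
v -1.834 -0.377 3.2
v -2.264 -1.835 2.576
v -2.049 -0.485 3.425
v -2.35 -1.995 2.851
v -2.135 -0.644 3.7
v -2.292 -2.174 3.121
v -2.076 -0.823 3.97
v -2.099 -2.337 3.332
v -1.884 -0.987 4.182
v -1.812 -2.453 3.443
v -1.596 -1.102 4.293
v -1.485 -2.498 3.432
v -1.27 -1.147 4.281
f 2 1 5
f 2 5 3
f 3 5 6
f 3 6 4
f 5 1 7
f 5 7 6
f 6 7 8
f 6 8 4
f 7 1 9
f 7 9 8
f 8 9 10
f 8 10 4
f 9 1 11
f 9 11 10
f 10 11 12
f 10 12 4
f 11 1 13
f 11 13 12
f 12 13 14
f 12 14 4
f 13 1 15
f 13 15 14
f 14 15 16
f 14 16 4
f 15 1 17
f 15 17 16
f 16 17 18
f 16 18 4
f 17 1 19
f 17 19 18
f 18 19 20
f 18 20 4
f 19 1 21
f 19 21 20
f 20 21 22
f 20 22 4
f 21 1 2
f 21 2 22
f 22 2 3
f 22 3 4
f 24 23 27
f 24 27 25
f 25 27 28
f 25 28 26
f 27 23 29
f 27 29 28
f 28 29 30
f 28 30 26
f 29 23 31
f 29 31 30
f 30 31 32
f 30 32 26
f 31 23 33
f 31 33 32
f 32 33 34
f 32 34 26
f 33 23 35
f 33 35 34
f 34 35 36
f 34 36 26
f 35 23 37
f 35 37 36
f 36 37 38
f 36 38 26
f 37 23 39
f 37 39 38
f 38 39 40
f 38 40 26
f 39 23 41
f 39 41 40
f 40 41 42
f 40 42 26
f 41 23 43
f 41 43 42
f 42 43 44
f 42 44 26
f 43 23 45
f 43 45 44
f 44 45 46
f 44 46 26
f 45 23 24
f 45 24 46
f 46 24 25
f 46 25 26
f 48 47 51
f 48 51 49
f 49 51 52
f 49 52 50
f 51 47 53
f 51 53 52
f 52 53 54
f 52 54 50
f 53 47 55
f 53 55 54
f 54 55 56
f 54 56 50
f 55 47 57
f 55 57 56
f 56 57 58
f 56 58 50
f 57 47 59
f 57 59 58
f 58 59 60
f 58 60 50
f 59 47 61
f 59 61 60
f 60 61 62
f 60 62 50
f 61 47 63
f 61 63 62
f 62 63 64
f 62 64 50
f 63 47 65
f 63 65 64
f 64 65 66
f 64 66 50
f 65 47 67
f 65 67 66
f 66 67 68
f 66 68 50
f 67 47 69
f 67 69 68
f 68 69 70
f 68 70 50
f 69 47 71
f 69 71 70
f 70 71 72
f 70 72 50
f 71 47 73
f 71 73 72
f 72 73 74
f 72 74 50
f 73 47 75
f 73 75 74
f 74 75 76
f 74 76 50
f 75 47 48
f 75 48 76
f 76 48 49
f 76 49 50



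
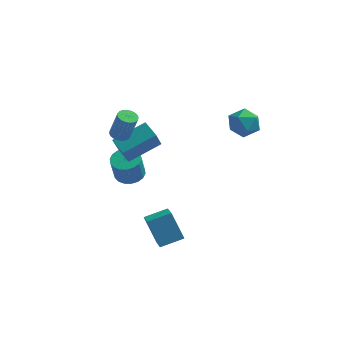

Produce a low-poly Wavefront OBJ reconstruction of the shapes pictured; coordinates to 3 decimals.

v -1.444 -1.942 -2.827
v -0.296 -1.261 -2.439
v -1.909 -0.808 -3.439
v -0.761 -0.127 -3.051
v -0.639 -2.433 -4.349
v 0.509 -1.752 -3.961
v -1.104 -1.299 -4.961
v 0.044 -0.618 -4.573
v -3.829 3.723 -3.606
v -3.088 4.159 -3.421
v -3.19 3.674 -1.869
v -3.931 3.237 -2.054
v -3.365 4.427 -3.355
v -3.467 3.942 -1.803
v -3.735 4.556 -3.339
v -3.837 4.07 -1.787
v -4.123 4.52 -3.376
v -4.225 4.034 -1.824
v -4.453 4.326 -3.459
v -4.555 3.84 -1.906
v -4.659 4.012 -3.57
v -4.761 3.526 -2.018
v -4.701 3.641 -3.689
v -4.803 3.155 -2.137
v -4.57 3.286 -3.791
v -4.672 2.801 -2.239
v -4.293 3.018 -3.857
v -4.395 2.533 -2.305
v -3.923 2.89 -3.873
v -4.025 2.404 -2.321
v -3.535 2.926 -3.836
v -3.637 2.44 -2.284
v -3.205 3.12 -3.754
v -3.307 2.634 -2.201
v -2.999 3.434 -3.642
v -3.101 2.948 -2.09
v -2.957 3.805 -3.523
v -3.059 3.319 -1.971
v -3.321 1.57 -0.924
v -3.376 0.635 0.471
v -4.076 2.248 -0.5
v -4.131 1.313 0.895
v -1.789 2.747 -0.075
v -1.844 1.812 1.32
v -2.544 3.425 0.349
v -2.599 2.49 1.744
v -3.444 0.311 2.198
v -3.05 -0.075 2.052
v -2.563 -0.177 3.636
v -2.956 0.209 3.782
v -2.936 0.115 2.029
v -2.449 0.012 3.613
v -2.899 0.334 2.032
v -2.412 0.231 3.616
v -2.945 0.55 2.06
v -2.458 0.447 3.644
v -3.066 0.729 2.109
v -2.579 0.627 3.693
v -3.245 0.845 2.172
v -2.758 0.742 3.756
v -3.455 0.88 2.239
v -2.968 0.777 3.822
v -3.662 0.828 2.299
v -3.175 0.725 3.883
v -3.837 0.697 2.344
v -3.35 0.595 3.928
v -3.951 0.508 2.367
v -3.464 0.405 3.951
v -3.988 0.289 2.364
v -3.501 0.186 3.948
v -3.942 0.073 2.336
v -3.455 -0.03 3.92
v -3.821 -0.107 2.287
v -3.334 -0.209 3.871
v -3.642 -0.222 2.224
v -3.155 -0.325 3.808
v -3.432 -0.257 2.158
v -2.945 -0.36 3.741
v -3.225 -0.205 2.097
v -2.738 -0.308 3.681
v 2.424 3.353 2.548
v 3.382 3.181 2.724
v 2.158 1.779 2.456
v 3.116 1.607 2.632
v 2.54 1.972 3.347
v 2.704 2.945 3.404
v 2.836 2.015 1.776
v 3 2.988 1.833
v 3.636 2.354 2.247
v 3.453 2.328 3.218
v 2.087 2.632 1.962
v 1.904 2.606 2.933
f 2 4 1
f 5 2 1
f 1 4 3
f 3 5 1
f 2 8 4
f 6 2 5
f 6 8 2
f 4 8 3
f 7 5 3
f 3 8 7
f 7 6 5
f 8 6 7
f 10 9 13
f 10 13 11
f 11 13 14
f 11 14 12
f 13 9 15
f 13 15 14
f 14 15 16
f 14 16 12
f 15 9 17
f 15 17 16
f 16 17 18
f 16 18 12
f 17 9 19
f 17 19 18
f 18 19 20
f 18 20 12
f 19 9 21
f 19 21 20
f 20 21 22
f 20 22 12
f 21 9 23
f 21 23 22
f 22 23 24
f 22 24 12
f 23 9 25
f 23 25 24
f 24 25 26
f 24 26 12
f 25 9 27
f 25 27 26
f 26 27 28
f 26 28 12
f 27 9 29
f 27 29 28
f 28 29 30
f 28 30 12
f 29 9 31
f 29 31 30
f 30 31 32
f 30 32 12
f 31 9 33
f 31 33 32
f 32 33 34
f 32 34 12
f 33 9 35
f 33 35 34
f 34 35 36
f 34 36 12
f 35 9 37
f 35 37 36
f 36 37 38
f 36 38 12
f 37 9 10
f 37 10 38
f 38 10 11
f 38 11 12
f 40 42 39
f 43 40 39
f 39 42 41
f 41 43 39
f 40 46 42
f 44 40 43
f 44 46 40
f 42 46 41
f 45 43 41
f 41 46 45
f 45 44 43
f 46 44 45
f 48 47 51
f 48 51 49
f 49 51 52
f 49 52 50
f 51 47 53
f 51 53 52
f 52 53 54
f 52 54 50
f 53 47 55
f 53 55 54
f 54 55 56
f 54 56 50
f 55 47 57
f 55 57 56
f 56 57 58
f 56 58 50
f 57 47 59
f 57 59 58
f 58 59 60
f 58 60 50
f 59 47 61
f 59 61 60
f 60 61 62
f 60 62 50
f 61 47 63
f 61 63 62
f 62 63 64
f 62 64 50
f 63 47 65
f 63 65 64
f 64 65 66
f 64 66 50
f 65 47 67
f 65 67 66
f 66 67 68
f 66 68 50
f 67 47 69
f 67 69 68
f 68 69 70
f 68 70 50
f 69 47 71
f 69 71 70
f 70 71 72
f 70 72 50
f 71 47 73
f 71 73 72
f 72 73 74
f 72 74 50
f 73 47 75
f 73 75 74
f 74 75 76
f 74 76 50
f 75 47 77
f 75 77 76
f 76 77 78
f 76 78 50
f 77 47 79
f 77 79 78
f 78 79 80
f 78 80 50
f 79 47 48
f 79 48 80
f 80 48 49
f 80 49 50
f 81 92 86
f 81 86 82
f 81 82 88
f 81 88 91
f 81 91 92
f 82 86 90
f 86 92 85
f 92 91 83
f 91 88 87
f 88 82 89
f 84 90 85
f 84 85 83
f 84 83 87
f 84 87 89
f 84 89 90
f 85 90 86
f 83 85 92
f 87 83 91
f 89 87 88
f 90 89 82



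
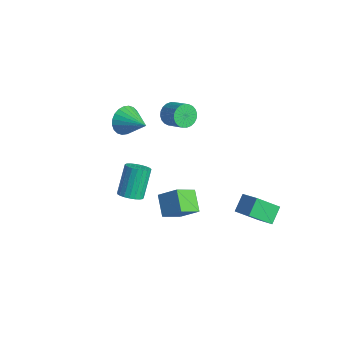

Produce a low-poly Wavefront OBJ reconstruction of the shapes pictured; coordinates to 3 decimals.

v 2.082 -2.733 -2.997
v 0.915 -2.256 -2.183
v 2.018 -1.422 -3.858
v 0.851 -0.945 -3.044
v 3.029 -2.055 -2.036
v 1.862 -1.578 -1.222
v 2.965 -0.744 -2.897
v 1.798 -0.267 -2.083
v 0.94 -4.159 -1.09
v 1.462 -4.539 -0.652
v 0.802 -3.561 0.987
v 0.28 -3.181 0.55
v 1.629 -4.276 -0.743
v 0.969 -3.297 0.897
v 1.676 -3.993 -0.893
v 1.016 -3.014 0.746
v 1.596 -3.738 -1.077
v 0.936 -2.759 0.562
v 1.403 -3.556 -1.264
v 0.743 -2.577 0.376
v 1.129 -3.479 -1.42
v 0.469 -2.5 0.219
v 0.823 -3.519 -1.519
v 0.163 -2.54 0.12
v 0.537 -3.67 -1.544
v -0.123 -2.691 0.095
v 0.321 -3.905 -1.49
v -0.339 -2.927 0.149
v 0.212 -4.185 -1.367
v -0.448 -3.206 0.272
v 0.228 -4.46 -1.197
v -0.432 -3.481 0.443
v 0.368 -4.683 -1.007
v -0.292 -3.704 0.632
v 0.607 -4.816 -0.832
v -0.053 -3.837 0.807
v 0.903 -4.835 -0.701
v 0.243 -3.856 0.938
v 1.205 -4.737 -0.638
v 0.546 -3.758 1.001
v 3.265 1.571 -4.024
v 2.795 2.462 -3.251
v 3.792 2.885 -5.216
v 3.322 3.775 -4.442
v 4.538 1.665 -3.358
v 4.068 2.555 -2.584
v 5.065 2.978 -4.549
v 4.595 3.869 -3.776
v -2.61 -2.159 2.056
v -2.197 -2.667 1.274
v -0.93 -1.821 2.724
v -2.213 -2.297 1.127
v -2.289 -1.907 1.121
v -2.415 -1.555 1.258
v -2.57 -1.295 1.516
v -2.731 -1.166 1.857
v -2.874 -1.189 2.227
v -2.977 -1.36 2.572
v -3.024 -1.652 2.838
v -3.008 -2.022 2.985
v -2.931 -2.412 2.99
v -2.806 -2.764 2.854
v -2.65 -3.024 2.595
v -2.489 -3.152 2.255
v -2.346 -3.13 1.884
v -2.244 -2.959 1.54
v -4.298 2.215 -1.085
v -3.97 2.651 -1.737
v -2.715 2.8 -1.007
v -3.042 2.365 -0.355
v -4.104 2.895 -1.557
v -2.849 3.044 -0.827
v -4.267 3.036 -1.305
v -3.012 3.185 -0.575
v -4.435 3.051 -1.02
v -3.18 3.201 -0.29
v -4.582 2.94 -0.744
v -3.327 3.09 -0.014
v -4.686 2.718 -0.52
v -3.431 2.868 0.21
v -4.731 2.42 -0.383
v -3.475 2.569 0.347
v -4.709 2.09 -0.352
v -3.454 2.24 0.378
v -4.625 1.78 -0.433
v -3.37 1.929 0.297
v -4.491 1.536 -0.613
v -3.236 1.685 0.117
v -4.328 1.395 -0.865
v -3.073 1.544 -0.135
v -4.16 1.379 -1.15
v -2.905 1.529 -0.42
v -4.013 1.49 -1.426
v -2.758 1.64 -0.696
v -3.909 1.712 -1.65
v -2.654 1.862 -0.92
v -3.865 2.011 -1.787
v -2.609 2.16 -1.057
v -3.886 2.34 -1.818
v -2.631 2.49 -1.088
f 2 4 1
f 5 2 1
f 1 4 3
f 3 5 1
f 2 8 4
f 6 2 5
f 6 8 2
f 4 8 3
f 7 5 3
f 3 8 7
f 7 6 5
f 8 6 7
f 10 9 13
f 10 13 11
f 11 13 14
f 11 14 12
f 13 9 15
f 13 15 14
f 14 15 16
f 14 16 12
f 15 9 17
f 15 17 16
f 16 17 18
f 16 18 12
f 17 9 19
f 17 19 18
f 18 19 20
f 18 20 12
f 19 9 21
f 19 21 20
f 20 21 22
f 20 22 12
f 21 9 23
f 21 23 22
f 22 23 24
f 22 24 12
f 23 9 25
f 23 25 24
f 24 25 26
f 24 26 12
f 25 9 27
f 25 27 26
f 26 27 28
f 26 28 12
f 27 9 29
f 27 29 28
f 28 29 30
f 28 30 12
f 29 9 31
f 29 31 30
f 30 31 32
f 30 32 12
f 31 9 33
f 31 33 32
f 32 33 34
f 32 34 12
f 33 9 35
f 33 35 34
f 34 35 36
f 34 36 12
f 35 9 37
f 35 37 36
f 36 37 38
f 36 38 12
f 37 9 39
f 37 39 38
f 38 39 40
f 38 40 12
f 39 9 10
f 39 10 40
f 40 10 11
f 40 11 12
f 42 44 41
f 45 42 41
f 41 44 43
f 43 45 41
f 42 48 44
f 46 42 45
f 46 48 42
f 44 48 43
f 47 45 43
f 43 48 47
f 47 46 45
f 48 46 47
f 50 49 52
f 50 52 51
f 52 49 53
f 52 53 51
f 53 49 54
f 53 54 51
f 54 49 55
f 54 55 51
f 55 49 56
f 55 56 51
f 56 49 57
f 56 57 51
f 57 49 58
f 57 58 51
f 58 49 59
f 58 59 51
f 59 49 60
f 59 60 51
f 60 49 61
f 60 61 51
f 61 49 62
f 61 62 51
f 62 49 63
f 62 63 51
f 63 49 64
f 63 64 51
f 64 49 65
f 64 65 51
f 65 49 66
f 65 66 51
f 66 49 50
f 66 50 51
f 68 67 71
f 68 71 69
f 69 71 72
f 69 72 70
f 71 67 73
f 71 73 72
f 72 73 74
f 72 74 70
f 73 67 75
f 73 75 74
f 74 75 76
f 74 76 70
f 75 67 77
f 75 77 76
f 76 77 78
f 76 78 70
f 77 67 79
f 77 79 78
f 78 79 80
f 78 80 70
f 79 67 81
f 79 81 80
f 80 81 82
f 80 82 70
f 81 67 83
f 81 83 82
f 82 83 84
f 82 84 70
f 83 67 85
f 83 85 84
f 84 85 86
f 84 86 70
f 85 67 87
f 85 87 86
f 86 87 88
f 86 88 70
f 87 67 89
f 87 89 88
f 88 89 90
f 88 90 70
f 89 67 91
f 89 91 90
f 90 91 92
f 90 92 70
f 91 67 93
f 91 93 92
f 92 93 94
f 92 94 70
f 93 67 95
f 93 95 94
f 94 95 96
f 94 96 70
f 95 67 97
f 95 97 96
f 96 97 98
f 96 98 70
f 97 67 99
f 97 99 98
f 98 99 100
f 98 100 70
f 99 67 68
f 99 68 100
f 100 68 69
f 100 69 70



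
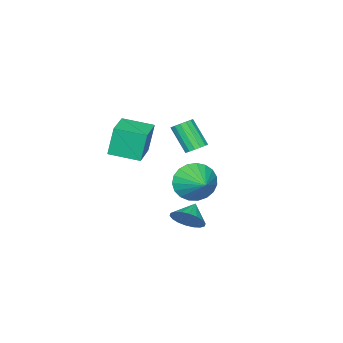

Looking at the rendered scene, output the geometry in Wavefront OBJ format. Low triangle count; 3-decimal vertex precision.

v -0.416 1.566 0.771
v 0.01 1.81 0.995
v -0.098 0.899 2.194
v -0.524 0.654 1.969
v -0.212 1.955 1.085
v -0.319 1.043 2.284
v -0.489 1.995 1.09
v -0.596 1.083 2.289
v -0.746 1.92 1.01
v -0.853 1.008 2.209
v -0.915 1.75 0.866
v -1.022 0.839 2.065
v -0.95 1.531 0.696
v -1.058 0.62 1.895
v -0.842 1.321 0.546
v -0.95 0.41 1.745
v -0.621 1.177 0.456
v -0.728 0.265 1.655
v -0.344 1.137 0.451
v -0.451 0.225 1.65
v -0.087 1.212 0.531
v -0.194 0.3 1.73
v 0.082 1.381 0.675
v -0.025 0.47 1.874
v 0.118 1.6 0.845
v 0.01 0.689 2.044
v -3.356 -0.849 -3.633
v -2.784 -0.753 -4.556
v -2.584 0.389 -3.027
v -3.143 -0.489 -4.64
v -3.538 -0.286 -4.549
v -3.902 -0.181 -4.3
v -4.172 -0.192 -3.936
v -4.3 -0.316 -3.519
v -4.265 -0.532 -3.122
v -4.073 -0.803 -2.814
v -3.757 -1.082 -2.647
v -3.372 -1.321 -2.651
v -2.984 -1.478 -2.825
v -2.66 -1.526 -3.138
v -2.457 -1.457 -3.537
v -2.409 -1.283 -3.953
v -2.525 -1.034 -4.314
v 1.678 -1.213 1.027
v 1.404 -1.079 2.506
v 1.043 0.08 0.792
v 0.768 0.214 2.27
v 2.992 -0.534 1.21
v 2.717 -0.4 2.688
v 2.356 0.759 0.974
v 2.082 0.893 2.453
v -0.415 1.076 -3.936
v 0.028 1.091 -3.222
v -1.265 0.844 -3.404
v -0.089 1.445 -3.254
v -0.271 1.725 -3.422
v -0.481 1.877 -3.691
v -0.678 1.871 -4.009
v -0.822 1.707 -4.312
v -0.886 1.418 -4.541
v -0.857 1.062 -4.65
v -0.74 0.708 -4.617
v -0.558 0.428 -4.45
v -0.348 0.276 -4.18
v -0.151 0.282 -3.863
v -0.007 0.446 -3.559
v 0.057 0.735 -3.331
f 2 1 5
f 2 5 3
f 3 5 6
f 3 6 4
f 5 1 7
f 5 7 6
f 6 7 8
f 6 8 4
f 7 1 9
f 7 9 8
f 8 9 10
f 8 10 4
f 9 1 11
f 9 11 10
f 10 11 12
f 10 12 4
f 11 1 13
f 11 13 12
f 12 13 14
f 12 14 4
f 13 1 15
f 13 15 14
f 14 15 16
f 14 16 4
f 15 1 17
f 15 17 16
f 16 17 18
f 16 18 4
f 17 1 19
f 17 19 18
f 18 19 20
f 18 20 4
f 19 1 21
f 19 21 20
f 20 21 22
f 20 22 4
f 21 1 23
f 21 23 22
f 22 23 24
f 22 24 4
f 23 1 25
f 23 25 24
f 24 25 26
f 24 26 4
f 25 1 2
f 25 2 26
f 26 2 3
f 26 3 4
f 28 27 30
f 28 30 29
f 30 27 31
f 30 31 29
f 31 27 32
f 31 32 29
f 32 27 33
f 32 33 29
f 33 27 34
f 33 34 29
f 34 27 35
f 34 35 29
f 35 27 36
f 35 36 29
f 36 27 37
f 36 37 29
f 37 27 38
f 37 38 29
f 38 27 39
f 38 39 29
f 39 27 40
f 39 40 29
f 40 27 41
f 40 41 29
f 41 27 42
f 41 42 29
f 42 27 43
f 42 43 29
f 43 27 28
f 43 28 29
f 45 47 44
f 48 45 44
f 44 47 46
f 46 48 44
f 45 51 47
f 49 45 48
f 49 51 45
f 47 51 46
f 50 48 46
f 46 51 50
f 50 49 48
f 51 49 50
f 53 52 55
f 53 55 54
f 55 52 56
f 55 56 54
f 56 52 57
f 56 57 54
f 57 52 58
f 57 58 54
f 58 52 59
f 58 59 54
f 59 52 60
f 59 60 54
f 60 52 61
f 60 61 54
f 61 52 62
f 61 62 54
f 62 52 63
f 62 63 54
f 63 52 64
f 63 64 54
f 64 52 65
f 64 65 54
f 65 52 66
f 65 66 54
f 66 52 67
f 66 67 54
f 67 52 53
f 67 53 54



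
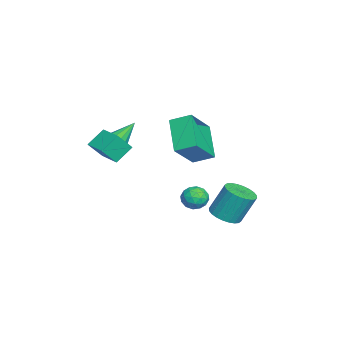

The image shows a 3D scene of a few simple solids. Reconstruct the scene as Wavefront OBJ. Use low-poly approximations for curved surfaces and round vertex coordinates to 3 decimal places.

v 0.8 -3.016 2.586
v 1.17 -3.58 3.416
v 1.715 -2.277 2.681
v 2.085 -2.841 3.511
v 1.355 -3.619 1.929
v 1.725 -4.183 2.759
v 2.27 -2.88 2.024
v 2.64 -3.444 2.854
v 1.05 -0.788 4.058
v 1.148 0.161 4.473
v -0.153 -0.117 2.809
v -0.055 0.831 3.224
v 2.435 -0.431 2.916
v 2.533 0.517 3.331
v 1.232 0.239 1.667
v 1.33 1.188 2.082
v 0.004 -3.411 1.875
v 0.534 -2.961 1.789
v -0.604 -2.469 3.045
v 0.212 -2.841 1.525
v -0.189 -2.939 1.395
v -0.516 -3.217 1.449
v -0.645 -3.569 1.665
v -0.525 -3.86 1.962
v -0.204 -3.98 2.225
v 0.197 -3.882 2.355
v 0.524 -3.604 2.302
v 0.653 -3.253 2.085
v -1.705 0.545 -2.466
v -1.123 0.46 -2.117
v -2.137 -0.34 -1.963
v -1.555 -0.425 -1.614
v -1.958 0.11 -1.481
v -1.691 0.658 -1.792
v -1.569 -0.538 -2.288
v -1.302 0.01 -2.599
v -1.039 -0.209 -2.008
v -1.279 0.191 -1.509
v -1.981 -0.071 -2.571
v -2.221 0.329 -2.072
v -1.376 0.58 -2.336
v -1.884 -0.46 -1.744
v -2.12 -0.145 -1.666
v -1.778 -0.196 -1.461
v -1.71 0.697 -2.144
v -1.368 0.646 -1.939
v -1.858 0.441 -1.565
v -1.892 -0.526 -2.141
v -1.55 -0.577 -1.936
v -1.482 0.316 -2.619
v -1.14 0.265 -2.414
v -1.402 -0.321 -2.515
v -0.985 0.137 -2.066
v -1.239 -0.384 -1.771
v -1.247 -0.45 -2.167
v -1.09 -0.128 -2.35
v -1.126 0.372 -1.773
v -1.38 -0.148 -1.477
v -1.616 0.167 -1.399
v -1.46 0.488 -1.582
v -1.077 -0.021 -1.709
v -1.88 0.268 -2.603
v -2.134 -0.252 -2.307
v -1.8 -0.368 -2.498
v -1.644 -0.047 -2.681
v -2.021 0.504 -2.309
v -2.275 -0.017 -2.014
v -2.17 0.248 -1.73
v -2.013 0.57 -1.913
v -2.183 0.141 -2.371
v 2.212 1.703 -0.921
v 2.877 1.391 -0.726
v 2.774 2.046 0.675
v 2.108 2.357 0.481
v 2.966 1.65 -0.84
v 2.862 2.305 0.561
v 2.939 1.917 -0.967
v 2.836 2.571 0.434
v 2.802 2.151 -1.086
v 2.699 2.806 0.315
v 2.576 2.317 -1.181
v 2.472 2.972 0.22
v 2.293 2.39 -1.235
v 2.19 3.044 0.166
v 1.999 2.357 -1.242
v 1.895 3.012 0.159
v 1.736 2.226 -1.2
v 1.633 2.88 0.201
v 1.546 2.014 -1.115
v 1.443 2.669 0.286
v 1.458 1.755 -1.001
v 1.354 2.41 0.4
v 1.484 1.489 -0.874
v 1.381 2.143 0.527
v 1.621 1.254 -0.755
v 1.518 1.909 0.646
v 1.848 1.088 -0.66
v 1.744 1.743 0.741
v 2.13 1.016 -0.606
v 2.027 1.67 0.795
v 2.425 1.048 -0.599
v 2.321 1.703 0.802
v 2.687 1.18 -0.641
v 2.584 1.834 0.76
f 2 4 1
f 5 2 1
f 1 4 3
f 3 5 1
f 2 8 4
f 6 2 5
f 6 8 2
f 4 8 3
f 7 5 3
f 3 8 7
f 7 6 5
f 8 6 7
f 10 12 9
f 13 10 9
f 9 12 11
f 11 13 9
f 10 16 12
f 14 10 13
f 14 16 10
f 12 16 11
f 15 13 11
f 11 16 15
f 15 14 13
f 16 14 15
f 18 17 20
f 18 20 19
f 20 17 21
f 20 21 19
f 21 17 22
f 21 22 19
f 22 17 23
f 22 23 19
f 23 17 24
f 23 24 19
f 24 17 25
f 24 25 19
f 25 17 26
f 25 26 19
f 26 17 27
f 26 27 19
f 27 17 28
f 27 28 19
f 28 17 18
f 28 18 19
f 29 66 45
f 66 40 69
f 45 69 34
f 66 69 45
f 29 45 41
f 45 34 46
f 41 46 30
f 45 46 41
f 29 41 50
f 41 30 51
f 50 51 36
f 41 51 50
f 29 50 62
f 50 36 65
f 62 65 39
f 50 65 62
f 29 62 66
f 62 39 70
f 66 70 40
f 62 70 66
f 30 46 57
f 46 34 60
f 57 60 38
f 46 60 57
f 34 69 47
f 69 40 68
f 47 68 33
f 69 68 47
f 40 70 67
f 70 39 63
f 67 63 31
f 70 63 67
f 39 65 64
f 65 36 52
f 64 52 35
f 65 52 64
f 36 51 56
f 51 30 53
f 56 53 37
f 51 53 56
f 32 58 44
f 58 38 59
f 44 59 33
f 58 59 44
f 32 44 42
f 44 33 43
f 42 43 31
f 44 43 42
f 32 42 49
f 42 31 48
f 49 48 35
f 42 48 49
f 32 49 54
f 49 35 55
f 54 55 37
f 49 55 54
f 32 54 58
f 54 37 61
f 58 61 38
f 54 61 58
f 33 59 47
f 59 38 60
f 47 60 34
f 59 60 47
f 31 43 67
f 43 33 68
f 67 68 40
f 43 68 67
f 35 48 64
f 48 31 63
f 64 63 39
f 48 63 64
f 37 55 56
f 55 35 52
f 56 52 36
f 55 52 56
f 38 61 57
f 61 37 53
f 57 53 30
f 61 53 57
f 72 71 75
f 72 75 73
f 73 75 76
f 73 76 74
f 75 71 77
f 75 77 76
f 76 77 78
f 76 78 74
f 77 71 79
f 77 79 78
f 78 79 80
f 78 80 74
f 79 71 81
f 79 81 80
f 80 81 82
f 80 82 74
f 81 71 83
f 81 83 82
f 82 83 84
f 82 84 74
f 83 71 85
f 83 85 84
f 84 85 86
f 84 86 74
f 85 71 87
f 85 87 86
f 86 87 88
f 86 88 74
f 87 71 89
f 87 89 88
f 88 89 90
f 88 90 74
f 89 71 91
f 89 91 90
f 90 91 92
f 90 92 74
f 91 71 93
f 91 93 92
f 92 93 94
f 92 94 74
f 93 71 95
f 93 95 94
f 94 95 96
f 94 96 74
f 95 71 97
f 95 97 96
f 96 97 98
f 96 98 74
f 97 71 99
f 97 99 98
f 98 99 100
f 98 100 74
f 99 71 101
f 99 101 100
f 100 101 102
f 100 102 74
f 101 71 103
f 101 103 102
f 102 103 104
f 102 104 74
f 103 71 72
f 103 72 104
f 104 72 73
f 104 73 74



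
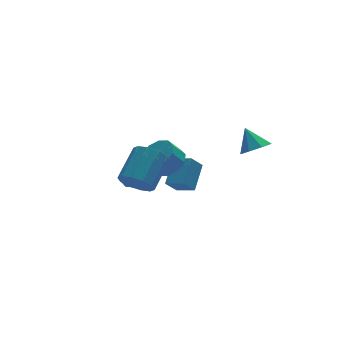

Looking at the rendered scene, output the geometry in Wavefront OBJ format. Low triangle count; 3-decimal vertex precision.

v 1.128 1.136 -1.224
v 1.742 0.238 -0.822
v 2.06 2.218 -0.229
v 2.674 1.32 0.172
v 1.826 1.26 -2.012
v 2.44 0.362 -1.611
v 2.758 2.342 -1.018
v 3.372 1.444 -0.616
v 1.21 0.782 0.578
v 1.689 -0.025 0.952
v 1.009 -0.029 1.816
v 0.53 0.778 1.442
v 1.97 0.486 1.175
v 1.289 0.482 2.039
v 1.96 1.11 1.17
v 1.279 1.107 2.034
v 1.664 1.609 0.939
v 0.983 1.605 1.803
v 1.195 1.792 0.57
v 0.514 1.788 1.434
v 0.731 1.589 0.204
v 0.051 1.585 1.068
v 0.451 1.078 -0.019
v -0.23 1.074 0.845
v 0.461 0.453 -0.014
v -0.22 0.45 0.85
v 0.757 -0.045 0.217
v 0.076 -0.049 1.081
v 1.226 -0.228 0.586
v 0.545 -0.232 1.45
v -0.233 2.438 -1.134
v 0.208 2.764 -0.699
v 0.494 1.728 -0.212
v 0.053 1.402 -0.646
v -0.286 2.723 -0.496
v -0 1.687 -0.009
v -0.749 2.515 -0.667
v -0.463 1.479 -0.18
v -0.91 2.261 -1.111
v -0.624 1.225 -0.624
v -0.674 2.112 -1.568
v -0.388 1.076 -1.081
v -0.18 2.153 -1.771
v 0.106 1.117 -1.284
v 0.283 2.361 -1.6
v 0.569 1.325 -1.113
v 0.444 2.615 -1.156
v 0.73 1.579 -0.669
v 4.012 -3.364 3.37
v 4.598 -3.808 3.853
v 3.828 -2.476 4.41
v 4.883 -3.32 3.487
v 4.658 -2.857 3.052
v 4.055 -2.691 2.804
v 3.426 -2.919 2.887
v 3.141 -3.407 3.252
v 3.366 -3.87 3.687
v 3.97 -4.036 3.936
v -2.726 -4.256 3.275
v -2.059 -4.372 2.623
v -0.787 -3.299 3.732
v -1.454 -3.184 4.385
v -2.354 -3.889 2.494
v -1.082 -2.816 3.604
v -2.792 -3.546 2.663
v -1.52 -2.473 3.773
v -3.204 -3.474 3.067
v -1.932 -2.401 4.176
v -3.433 -3.701 3.549
v -2.161 -2.629 4.659
v -3.393 -4.141 3.928
v -2.121 -3.068 5.037
v -3.098 -4.624 4.056
v -1.826 -3.551 5.166
v -2.66 -4.967 3.887
v -1.388 -3.894 4.997
v -2.248 -5.039 3.484
v -0.976 -3.966 4.593
v -2.019 -4.811 3.001
v -0.747 -3.739 4.111
f 2 4 1
f 5 2 1
f 1 4 3
f 3 5 1
f 2 8 4
f 6 2 5
f 6 8 2
f 4 8 3
f 7 5 3
f 3 8 7
f 7 6 5
f 8 6 7
f 10 9 13
f 10 13 11
f 11 13 14
f 11 14 12
f 13 9 15
f 13 15 14
f 14 15 16
f 14 16 12
f 15 9 17
f 15 17 16
f 16 17 18
f 16 18 12
f 17 9 19
f 17 19 18
f 18 19 20
f 18 20 12
f 19 9 21
f 19 21 20
f 20 21 22
f 20 22 12
f 21 9 23
f 21 23 22
f 22 23 24
f 22 24 12
f 23 9 25
f 23 25 24
f 24 25 26
f 24 26 12
f 25 9 27
f 25 27 26
f 26 27 28
f 26 28 12
f 27 9 29
f 27 29 28
f 28 29 30
f 28 30 12
f 29 9 10
f 29 10 30
f 30 10 11
f 30 11 12
f 32 31 35
f 32 35 33
f 33 35 36
f 33 36 34
f 35 31 37
f 35 37 36
f 36 37 38
f 36 38 34
f 37 31 39
f 37 39 38
f 38 39 40
f 38 40 34
f 39 31 41
f 39 41 40
f 40 41 42
f 40 42 34
f 41 31 43
f 41 43 42
f 42 43 44
f 42 44 34
f 43 31 45
f 43 45 44
f 44 45 46
f 44 46 34
f 45 31 47
f 45 47 46
f 46 47 48
f 46 48 34
f 47 31 32
f 47 32 48
f 48 32 33
f 48 33 34
f 50 49 52
f 50 52 51
f 52 49 53
f 52 53 51
f 53 49 54
f 53 54 51
f 54 49 55
f 54 55 51
f 55 49 56
f 55 56 51
f 56 49 57
f 56 57 51
f 57 49 58
f 57 58 51
f 58 49 50
f 58 50 51
f 60 59 63
f 60 63 61
f 61 63 64
f 61 64 62
f 63 59 65
f 63 65 64
f 64 65 66
f 64 66 62
f 65 59 67
f 65 67 66
f 66 67 68
f 66 68 62
f 67 59 69
f 67 69 68
f 68 69 70
f 68 70 62
f 69 59 71
f 69 71 70
f 70 71 72
f 70 72 62
f 71 59 73
f 71 73 72
f 72 73 74
f 72 74 62
f 73 59 75
f 73 75 74
f 74 75 76
f 74 76 62
f 75 59 77
f 75 77 76
f 76 77 78
f 76 78 62
f 77 59 79
f 77 79 78
f 78 79 80
f 78 80 62
f 79 59 60
f 79 60 80
f 80 60 61
f 80 61 62



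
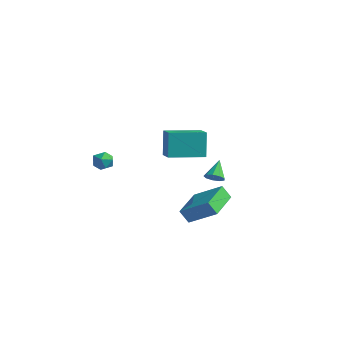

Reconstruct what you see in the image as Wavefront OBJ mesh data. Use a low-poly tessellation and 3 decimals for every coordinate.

v 2.46 0.249 -2.691
v 2.942 0.18 -2.375
v 2 1.071 -1.809
v 2.989 0.48 -2.629
v 2.789 0.673 -2.913
v 2.436 0.667 -3.093
v 2.094 0.466 -3.084
v 1.923 0.164 -2.892
v 2.004 -0.098 -2.606
v 2.299 -0.198 -2.359
v 2.669 -0.088 -2.268
v 3.534 -2.626 -4.557
v 3.128 -2.891 -3.799
v 2.622 -0.721 -4.381
v 2.216 -0.985 -3.623
v 5.004 -2.015 -3.557
v 4.598 -2.279 -2.799
v 4.092 -0.109 -3.381
v 3.686 -0.374 -2.623
v -0.78 -0.46 -1.908
v -1.152 -0.072 -0.327
v 0.294 1.313 -2.09
v -0.079 1.7 -0.509
v 0.279 -1.06 -1.511
v -0.094 -0.673 0.07
v 1.352 0.712 -1.693
v 0.98 1.1 -0.112
v -3.273 -1.881 -2.441
v -2.964 -2.14 -3.005
v -3.676 -2.9 -2.195
v -3.367 -3.159 -2.759
v -2.984 -2.944 -2.221
v -2.735 -2.314 -2.373
v -3.905 -2.726 -2.827
v -3.656 -2.096 -2.979
v -3.354 -2.662 -3.244
v -2.785 -2.797 -2.87
v -3.855 -2.243 -2.33
v -3.286 -2.378 -1.956
f 2 1 4
f 2 4 3
f 4 1 5
f 4 5 3
f 5 1 6
f 5 6 3
f 6 1 7
f 6 7 3
f 7 1 8
f 7 8 3
f 8 1 9
f 8 9 3
f 9 1 10
f 9 10 3
f 10 1 11
f 10 11 3
f 11 1 2
f 11 2 3
f 13 15 12
f 16 13 12
f 12 15 14
f 14 16 12
f 13 19 15
f 17 13 16
f 17 19 13
f 15 19 14
f 18 16 14
f 14 19 18
f 18 17 16
f 19 17 18
f 21 23 20
f 24 21 20
f 20 23 22
f 22 24 20
f 21 27 23
f 25 21 24
f 25 27 21
f 23 27 22
f 26 24 22
f 22 27 26
f 26 25 24
f 27 25 26
f 28 39 33
f 28 33 29
f 28 29 35
f 28 35 38
f 28 38 39
f 29 33 37
f 33 39 32
f 39 38 30
f 38 35 34
f 35 29 36
f 31 37 32
f 31 32 30
f 31 30 34
f 31 34 36
f 31 36 37
f 32 37 33
f 30 32 39
f 34 30 38
f 36 34 35
f 37 36 29



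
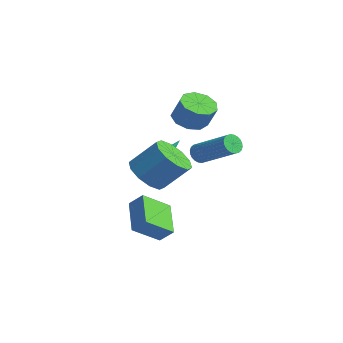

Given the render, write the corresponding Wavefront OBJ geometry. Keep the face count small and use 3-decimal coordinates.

v 1.932 0.254 1.967
v 2.209 0.203 1.542
v 3.884 0.755 2.567
v 3.608 0.806 2.993
v 2.154 0.394 1.53
v 3.829 0.946 2.555
v 2.065 0.563 1.584
v 3.74 1.116 2.609
v 1.956 0.686 1.697
v 3.631 1.238 2.722
v 1.843 0.742 1.851
v 3.518 1.294 2.876
v 1.744 0.724 2.023
v 3.419 1.277 3.048
v 1.673 0.635 2.186
v 3.348 1.187 3.211
v 1.642 0.488 2.316
v 3.317 1.04 3.341
v 1.656 0.305 2.393
v 3.331 0.857 3.418
v 1.711 0.114 2.405
v 3.386 0.666 3.43
v 1.8 -0.056 2.351
v 3.475 0.497 3.376
v 1.909 -0.178 2.238
v 3.584 0.374 3.263
v 2.022 -0.234 2.084
v 3.697 0.318 3.109
v 2.121 -0.217 1.912
v 3.796 0.336 2.937
v 2.192 -0.127 1.749
v 3.867 0.425 2.774
v 2.223 0.02 1.619
v 3.898 0.572 2.644
v -2.324 2.393 2.073
v -1.678 1.893 1.773
v -1.091 2.007 2.847
v -1.736 2.507 3.147
v -1.566 2.465 1.651
v -0.979 2.578 2.726
v -1.808 3.003 1.727
v -1.221 3.117 2.801
v -2.292 3.256 1.964
v -1.705 3.369 3.039
v -2.79 3.105 2.252
v -2.203 3.219 3.327
v -3.07 2.621 2.457
v -2.483 2.735 3.531
v -3.001 2.031 2.481
v -2.414 2.144 3.556
v -2.615 1.61 2.314
v -2.027 1.723 3.389
v -2.092 1.555 2.035
v -1.505 1.669 3.109
v 2.165 -2.357 1.421
v 2.974 -2.242 0.879
v 3.623 -1.348 2.037
v 2.815 -1.463 2.579
v 2.593 -1.791 0.745
v 3.242 -0.897 1.902
v 2.048 -1.556 0.869
v 2.698 -0.662 2.026
v 1.549 -1.627 1.204
v 2.198 -0.733 2.361
v 1.285 -1.977 1.622
v 1.934 -1.083 2.779
v 1.357 -2.472 1.963
v 2.006 -1.578 3.121
v 1.738 -2.923 2.098
v 2.387 -2.029 3.255
v 2.282 -3.158 1.974
v 2.932 -2.264 3.131
v 2.782 -3.087 1.639
v 3.431 -2.193 2.796
v 3.046 -2.737 1.221
v 3.695 -1.843 2.378
v 0.605 -1.217 0.966
v 1.089 -1.056 0.788
v 0.655 0.097 2.294
v 0.778 -0.857 0.603
v 0.366 -0.869 0.63
v 0.094 -1.085 0.854
v 0.122 -1.379 1.143
v 0.433 -1.578 1.329
v 0.845 -1.566 1.301
v 1.117 -1.35 1.078
v 1.198 -1.341 -1.412
v 1.09 -2.573 -0.564
v 1.701 -0.983 -0.828
v 1.593 -2.215 0.021
v 2.587 -2.005 -2.201
v 2.479 -3.237 -1.352
v 3.09 -1.647 -1.616
v 2.982 -2.879 -0.768
f 2 1 5
f 2 5 3
f 3 5 6
f 3 6 4
f 5 1 7
f 5 7 6
f 6 7 8
f 6 8 4
f 7 1 9
f 7 9 8
f 8 9 10
f 8 10 4
f 9 1 11
f 9 11 10
f 10 11 12
f 10 12 4
f 11 1 13
f 11 13 12
f 12 13 14
f 12 14 4
f 13 1 15
f 13 15 14
f 14 15 16
f 14 16 4
f 15 1 17
f 15 17 16
f 16 17 18
f 16 18 4
f 17 1 19
f 17 19 18
f 18 19 20
f 18 20 4
f 19 1 21
f 19 21 20
f 20 21 22
f 20 22 4
f 21 1 23
f 21 23 22
f 22 23 24
f 22 24 4
f 23 1 25
f 23 25 24
f 24 25 26
f 24 26 4
f 25 1 27
f 25 27 26
f 26 27 28
f 26 28 4
f 27 1 29
f 27 29 28
f 28 29 30
f 28 30 4
f 29 1 31
f 29 31 30
f 30 31 32
f 30 32 4
f 31 1 33
f 31 33 32
f 32 33 34
f 32 34 4
f 33 1 2
f 33 2 34
f 34 2 3
f 34 3 4
f 36 35 39
f 36 39 37
f 37 39 40
f 37 40 38
f 39 35 41
f 39 41 40
f 40 41 42
f 40 42 38
f 41 35 43
f 41 43 42
f 42 43 44
f 42 44 38
f 43 35 45
f 43 45 44
f 44 45 46
f 44 46 38
f 45 35 47
f 45 47 46
f 46 47 48
f 46 48 38
f 47 35 49
f 47 49 48
f 48 49 50
f 48 50 38
f 49 35 51
f 49 51 50
f 50 51 52
f 50 52 38
f 51 35 53
f 51 53 52
f 52 53 54
f 52 54 38
f 53 35 36
f 53 36 54
f 54 36 37
f 54 37 38
f 56 55 59
f 56 59 57
f 57 59 60
f 57 60 58
f 59 55 61
f 59 61 60
f 60 61 62
f 60 62 58
f 61 55 63
f 61 63 62
f 62 63 64
f 62 64 58
f 63 55 65
f 63 65 64
f 64 65 66
f 64 66 58
f 65 55 67
f 65 67 66
f 66 67 68
f 66 68 58
f 67 55 69
f 67 69 68
f 68 69 70
f 68 70 58
f 69 55 71
f 69 71 70
f 70 71 72
f 70 72 58
f 71 55 73
f 71 73 72
f 72 73 74
f 72 74 58
f 73 55 75
f 73 75 74
f 74 75 76
f 74 76 58
f 75 55 56
f 75 56 76
f 76 56 57
f 76 57 58
f 78 77 80
f 78 80 79
f 80 77 81
f 80 81 79
f 81 77 82
f 81 82 79
f 82 77 83
f 82 83 79
f 83 77 84
f 83 84 79
f 84 77 85
f 84 85 79
f 85 77 86
f 85 86 79
f 86 77 78
f 86 78 79
f 88 90 87
f 91 88 87
f 87 90 89
f 89 91 87
f 88 94 90
f 92 88 91
f 92 94 88
f 90 94 89
f 93 91 89
f 89 94 93
f 93 92 91
f 94 92 93



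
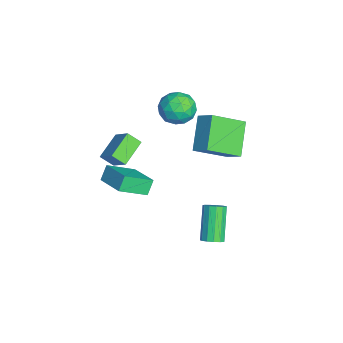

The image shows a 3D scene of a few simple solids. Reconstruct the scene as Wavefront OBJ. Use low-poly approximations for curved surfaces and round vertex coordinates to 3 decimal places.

v 3.759 1.83 -1.67
v 4.204 1.862 -1.284
v 2.906 2.082 0.195
v 2.461 2.05 -0.19
v 4.144 2.173 -1.383
v 2.846 2.393 0.096
v 3.961 2.376 -1.573
v 2.663 2.596 -0.094
v 3.715 2.405 -1.794
v 2.417 2.625 -0.315
v 3.482 2.252 -1.975
v 2.184 2.472 -0.496
v 3.337 1.965 -2.06
v 2.039 2.185 -0.581
v 3.326 1.635 -2.02
v 2.029 1.855 -0.541
v 3.453 1.367 -1.869
v 2.155 1.587 -0.39
v 3.677 1.246 -1.655
v 2.379 1.466 -0.176
v 3.926 1.311 -1.445
v 2.628 1.531 0.034
v 4.123 1.54 -1.307
v 2.825 1.76 0.172
v -2.47 -3.314 -0.678
v -3.665 -2.461 -0.042
v -2.305 -2.636 -1.277
v -3.5 -1.783 -0.641
v -1.58 -2.737 0.221
v -2.775 -1.884 0.857
v -1.415 -2.059 -0.378
v -2.61 -1.206 0.258
v -1.891 3.027 -0.54
v -1.347 1.273 0.598
v -3.461 3.402 0.787
v -2.917 1.649 1.925
v -1.183 3.671 0.115
v -0.639 1.918 1.253
v -2.753 4.047 1.442
v -2.209 2.293 2.58
v -3.832 0.845 3.017
v -3.013 1.488 3.006
v -2.987 -0.248 2.054
v -2.168 0.395 2.043
v -2.435 -0.092 2.923
v -2.958 0.584 3.518
v -3.042 0.656 1.542
v -3.565 1.332 2.137
v -2.526 1.371 2.094
v -2.15 0.909 2.948
v -3.85 0.331 2.112
v -3.474 -0.131 2.966
v -3.497 1.262 3.096
v -2.503 -0.022 1.964
v -2.66 -0.309 2.481
v -2.179 0.069 2.474
v -3.464 0.731 3.397
v -2.983 1.109 3.391
v -2.643 0.18 3.342
v -3.017 0.131 1.669
v -2.536 0.509 1.663
v -3.821 1.171 2.586
v -3.34 1.549 2.579
v -3.357 1.06 1.718
v -2.729 1.572 2.553
v -2.232 0.93 1.987
v -2.746 1.083 1.693
v -3.053 1.48 2.043
v -2.508 1.3 3.055
v -2.012 0.658 2.489
v -2.169 0.372 3.006
v -2.476 0.769 3.356
v -2.222 1.232 2.519
v -3.988 0.582 2.571
v -3.492 -0.06 2.005
v -3.524 0.471 1.704
v -3.831 0.868 2.054
v -3.768 0.31 3.073
v -3.271 -0.332 2.507
v -2.947 -0.24 3.017
v -3.254 0.157 3.367
v -3.778 0.008 2.541
v 0.049 -1.962 -0.549
v 0.506 -3.358 0.325
v -0.385 -1.644 0.185
v 0.072 -3.041 1.059
v 1.548 -1.139 -0.019
v 2.005 -2.536 0.855
v 1.114 -0.822 0.715
v 1.571 -2.218 1.589
f 2 1 5
f 2 5 3
f 3 5 6
f 3 6 4
f 5 1 7
f 5 7 6
f 6 7 8
f 6 8 4
f 7 1 9
f 7 9 8
f 8 9 10
f 8 10 4
f 9 1 11
f 9 11 10
f 10 11 12
f 10 12 4
f 11 1 13
f 11 13 12
f 12 13 14
f 12 14 4
f 13 1 15
f 13 15 14
f 14 15 16
f 14 16 4
f 15 1 17
f 15 17 16
f 16 17 18
f 16 18 4
f 17 1 19
f 17 19 18
f 18 19 20
f 18 20 4
f 19 1 21
f 19 21 20
f 20 21 22
f 20 22 4
f 21 1 23
f 21 23 22
f 22 23 24
f 22 24 4
f 23 1 2
f 23 2 24
f 24 2 3
f 24 3 4
f 26 28 25
f 29 26 25
f 25 28 27
f 27 29 25
f 26 32 28
f 30 26 29
f 30 32 26
f 28 32 27
f 31 29 27
f 27 32 31
f 31 30 29
f 32 30 31
f 34 36 33
f 37 34 33
f 33 36 35
f 35 37 33
f 34 40 36
f 38 34 37
f 38 40 34
f 36 40 35
f 39 37 35
f 35 40 39
f 39 38 37
f 40 38 39
f 41 78 57
f 78 52 81
f 57 81 46
f 78 81 57
f 41 57 53
f 57 46 58
f 53 58 42
f 57 58 53
f 41 53 62
f 53 42 63
f 62 63 48
f 53 63 62
f 41 62 74
f 62 48 77
f 74 77 51
f 62 77 74
f 41 74 78
f 74 51 82
f 78 82 52
f 74 82 78
f 42 58 69
f 58 46 72
f 69 72 50
f 58 72 69
f 46 81 59
f 81 52 80
f 59 80 45
f 81 80 59
f 52 82 79
f 82 51 75
f 79 75 43
f 82 75 79
f 51 77 76
f 77 48 64
f 76 64 47
f 77 64 76
f 48 63 68
f 63 42 65
f 68 65 49
f 63 65 68
f 44 70 56
f 70 50 71
f 56 71 45
f 70 71 56
f 44 56 54
f 56 45 55
f 54 55 43
f 56 55 54
f 44 54 61
f 54 43 60
f 61 60 47
f 54 60 61
f 44 61 66
f 61 47 67
f 66 67 49
f 61 67 66
f 44 66 70
f 66 49 73
f 70 73 50
f 66 73 70
f 45 71 59
f 71 50 72
f 59 72 46
f 71 72 59
f 43 55 79
f 55 45 80
f 79 80 52
f 55 80 79
f 47 60 76
f 60 43 75
f 76 75 51
f 60 75 76
f 49 67 68
f 67 47 64
f 68 64 48
f 67 64 68
f 50 73 69
f 73 49 65
f 69 65 42
f 73 65 69
f 84 86 83
f 87 84 83
f 83 86 85
f 85 87 83
f 84 90 86
f 88 84 87
f 88 90 84
f 86 90 85
f 89 87 85
f 85 90 89
f 89 88 87
f 90 88 89

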